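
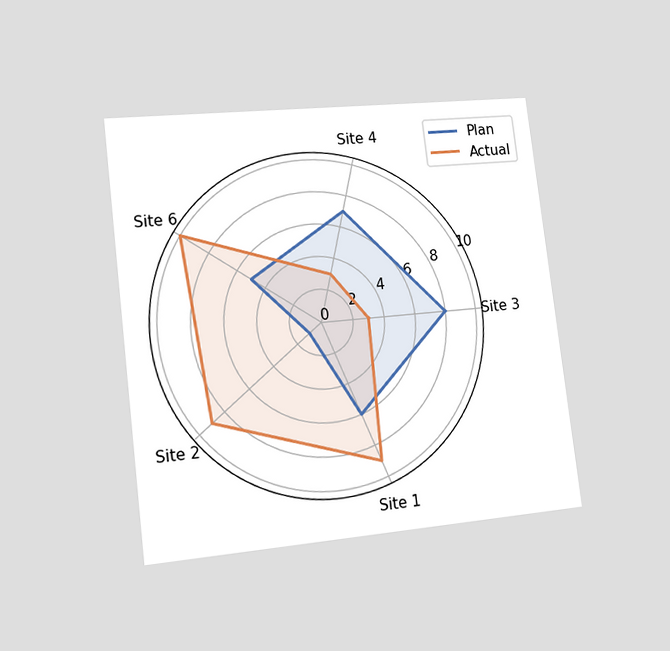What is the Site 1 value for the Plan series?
The chart is tilted about 7° counter-clockwise and viewed slightly from the left. On the Site 1 axis, Plan reaches 6.

6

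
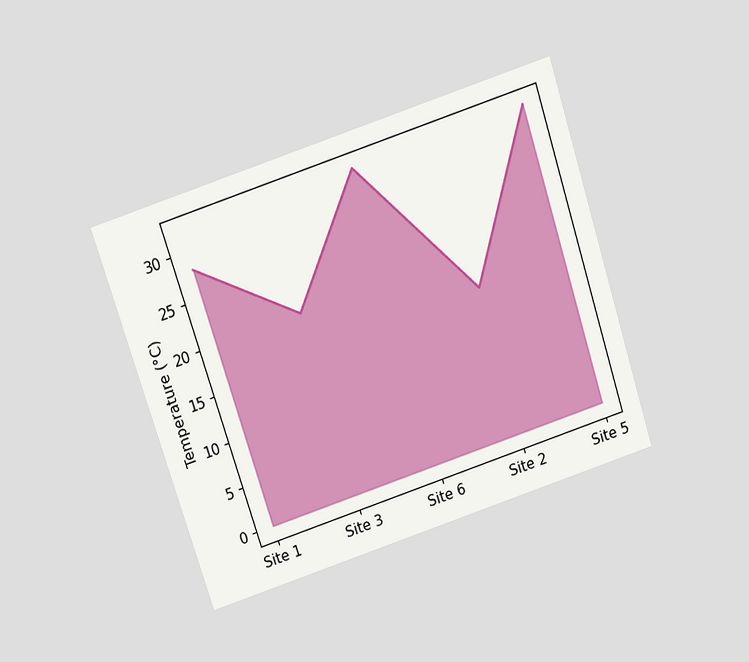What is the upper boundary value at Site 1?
28°C

The chart is tilted about 18° counter-clockwise and viewed slightly from above. At Site 1 the upper boundary is at 28°C.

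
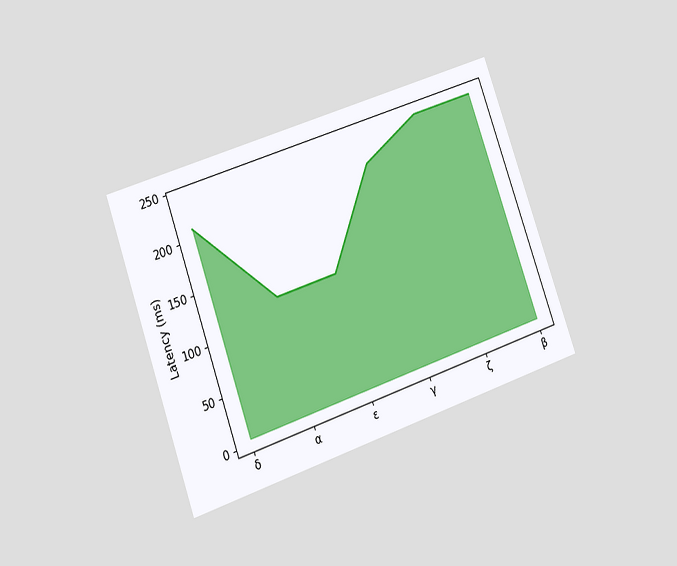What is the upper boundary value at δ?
210ms

The chart is tilted about 19° counter-clockwise and viewed at a slight angle. At δ the upper boundary is at 210ms.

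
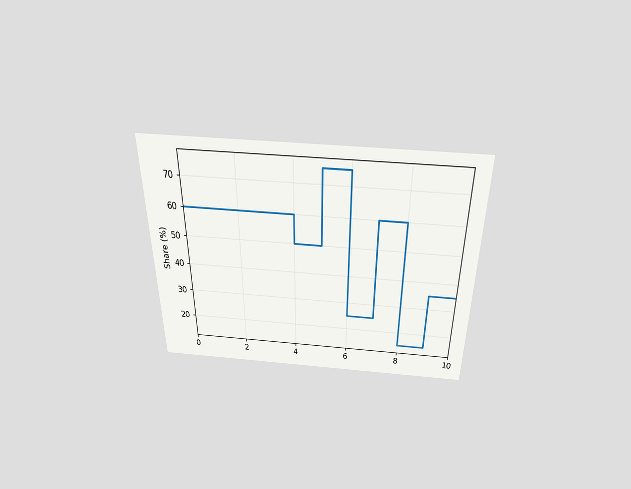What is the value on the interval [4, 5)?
50%

The chart is viewed slightly from above. On [4, 5) the step sits at 50%.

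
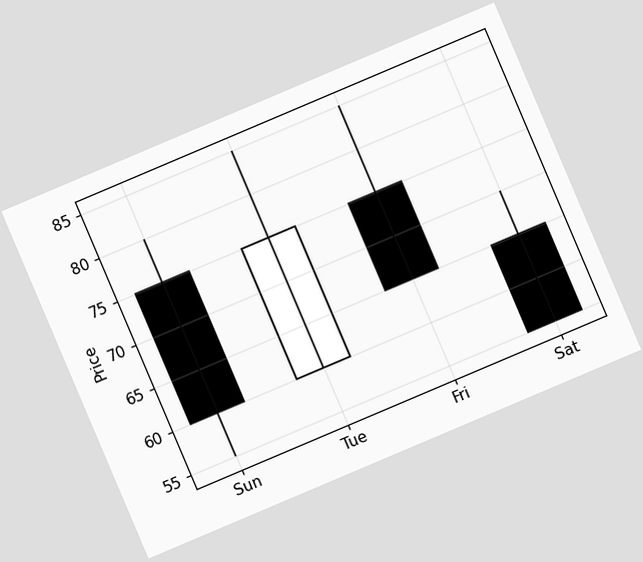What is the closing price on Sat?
55

The chart is tilted about 23° counter-clockwise. The Sat candle closes at 55.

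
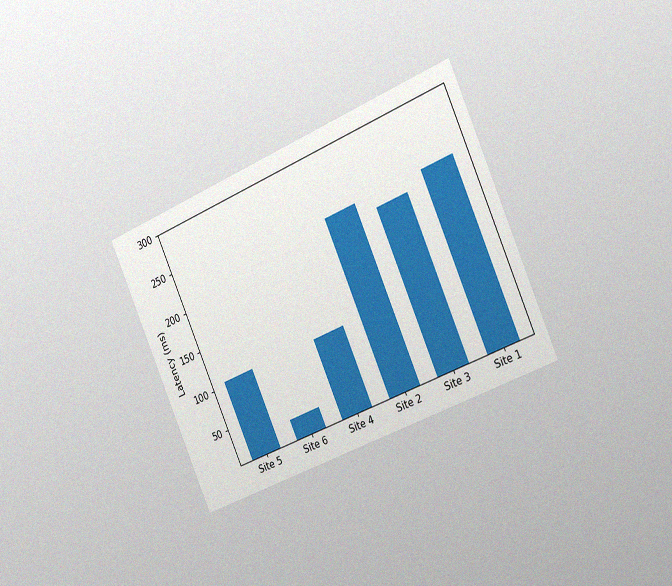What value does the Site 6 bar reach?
The chart is tilted about 24° counter-clockwise and viewed slightly from the right, with some photo noise. Reading along the chart's y-axis, the Site 6 bar reaches 30ms.

30ms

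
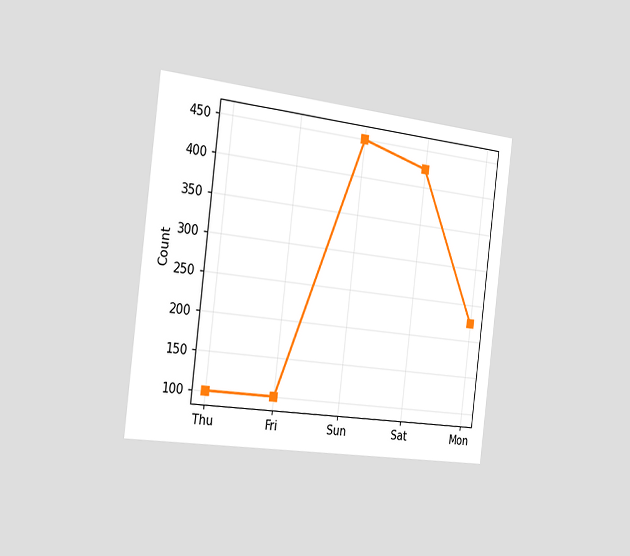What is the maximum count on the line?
450

The chart is tilted about 7° clockwise and viewed slightly from the left. The highest point is at Sun, and reading across to the y-axis gives 450.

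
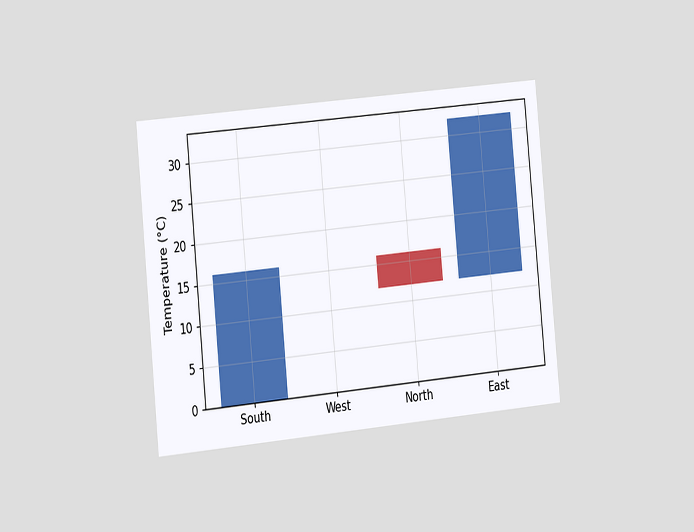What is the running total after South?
The chart is tilted about 5° counter-clockwise and viewed slightly from the left. After South the running total reaches 16°C.

16°C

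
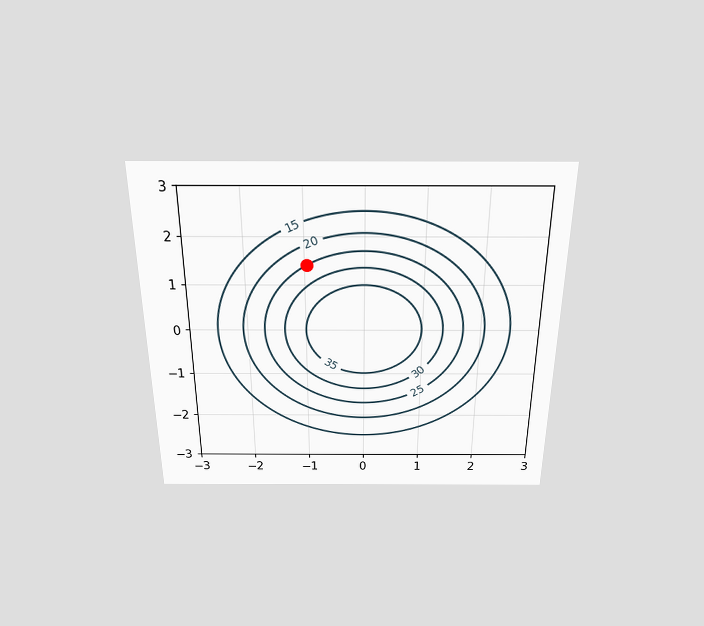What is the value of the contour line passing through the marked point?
25

The chart is viewed slightly from above. The marked point sits on the contour labelled 25.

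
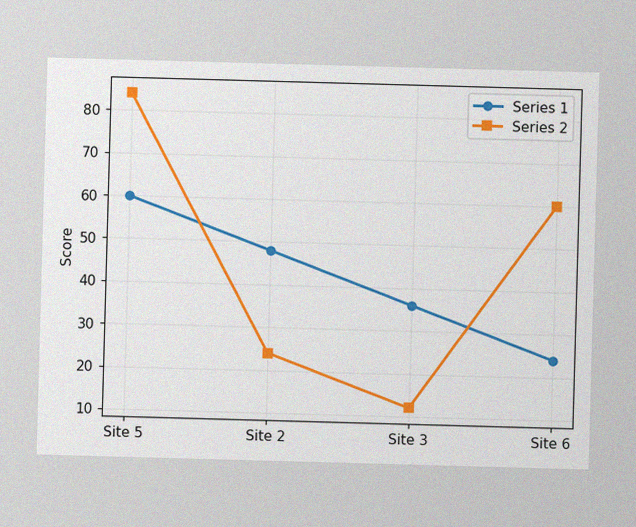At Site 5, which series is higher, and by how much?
The image has some photo noise and uneven lighting. At Site 5, Series 2 sits above the other line by 24.

Series 2, by 24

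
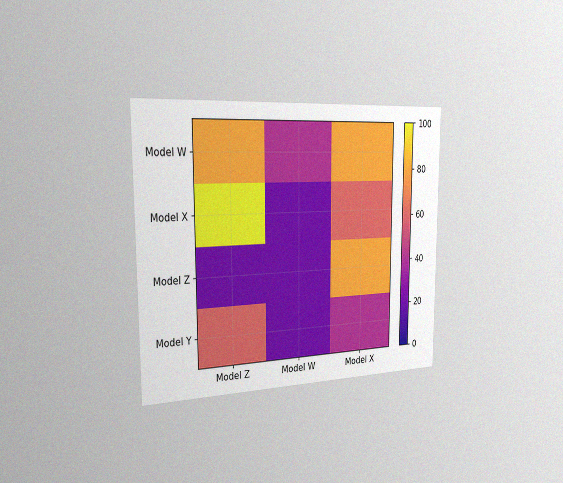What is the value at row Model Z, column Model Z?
The chart is viewed slightly from the left, with some photo noise. Matching cell (Model Z, Model Z) against the colorbar gives 20.

20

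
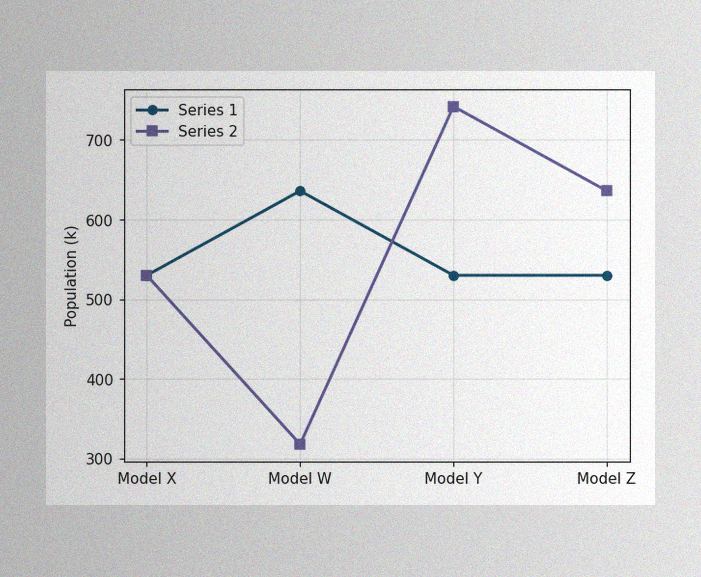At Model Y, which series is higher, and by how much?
Series 2, by 212k

The image has some photo noise and uneven lighting. At Model Y, Series 2 sits above the other line by 212k.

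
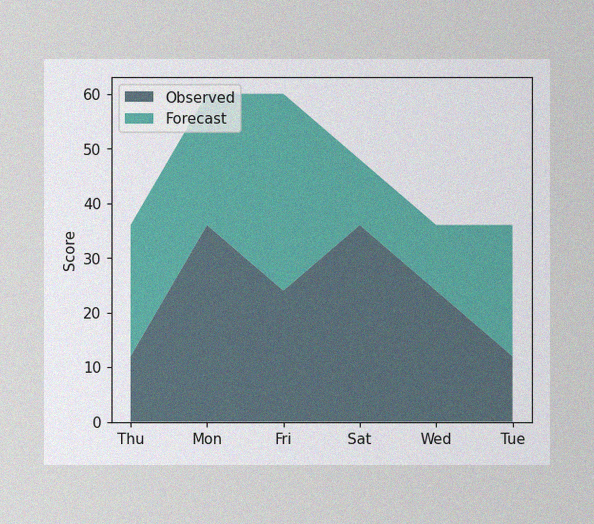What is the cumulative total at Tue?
The image has some photo noise and uneven lighting. The stacked total at Tue reaches 36.

36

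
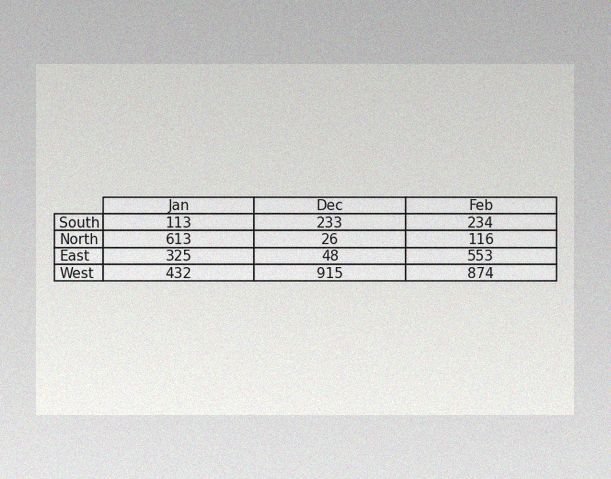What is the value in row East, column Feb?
553

The image has some photo noise and uneven lighting. The (East, Feb) cell reads 553.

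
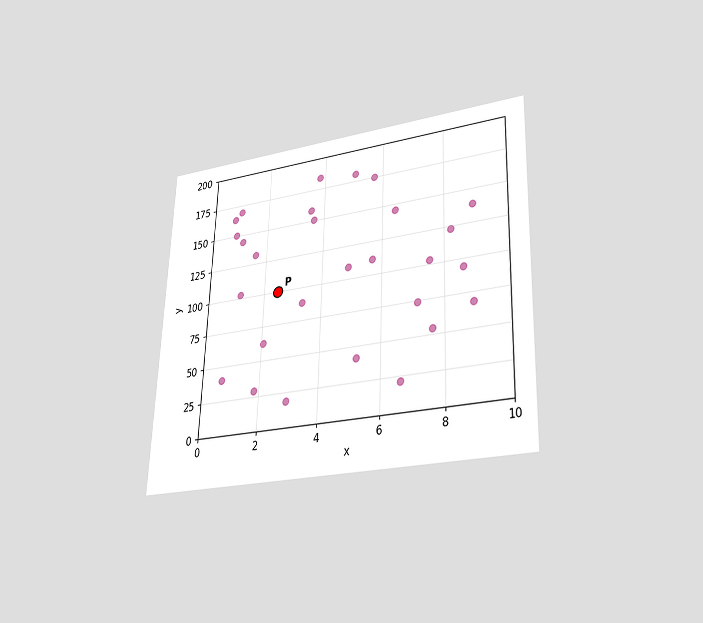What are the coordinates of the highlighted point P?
(2.5, 100)

The chart is tilted about 2° clockwise and viewed slightly from below. Following the gridlines from P to each axis, P sits at (2.5, 100).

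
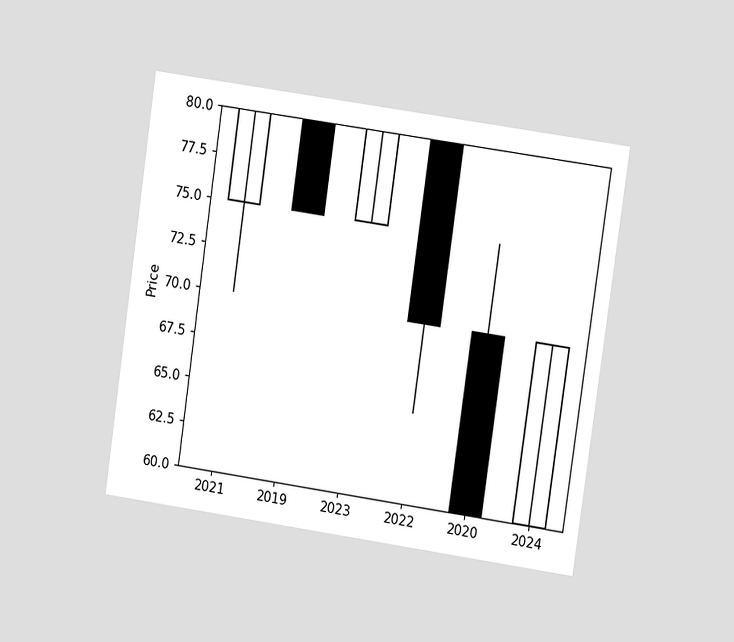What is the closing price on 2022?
The chart is tilted about 8° clockwise and viewed at a slight angle. The 2022 candle closes at 70.

70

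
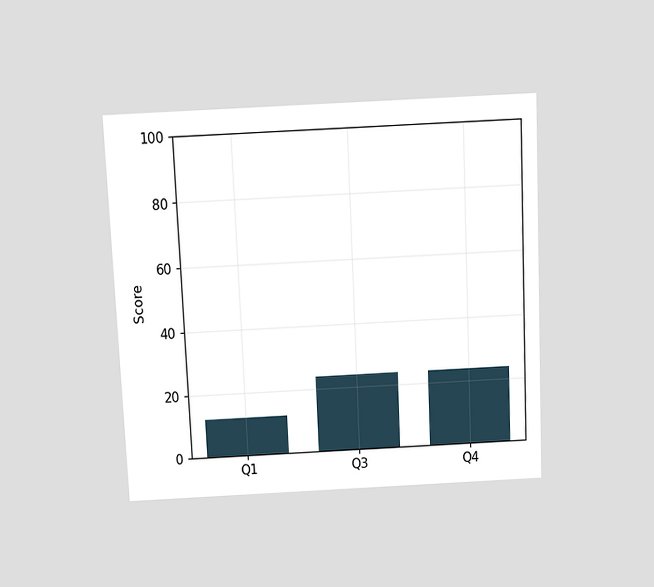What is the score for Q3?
The chart is tilted about 3° counter-clockwise and viewed slightly from above. Reading along the chart's y-axis, the Q3 bar reaches 24.

24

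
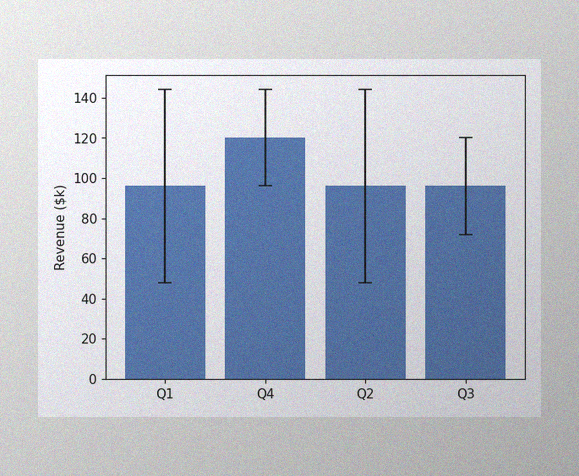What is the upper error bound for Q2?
$144k

The image has some photo noise and uneven lighting. The Q2 bar's upper whisker reaches $144k.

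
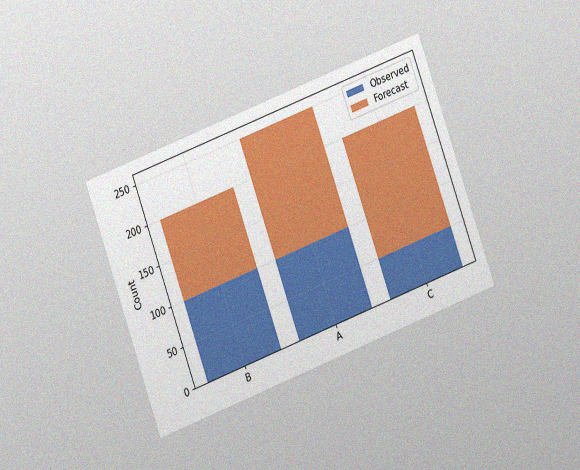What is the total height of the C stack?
200

The chart is tilted about 20° counter-clockwise and viewed at a slight angle, with some photo noise. The C stack's top reaches 200 on the y-axis.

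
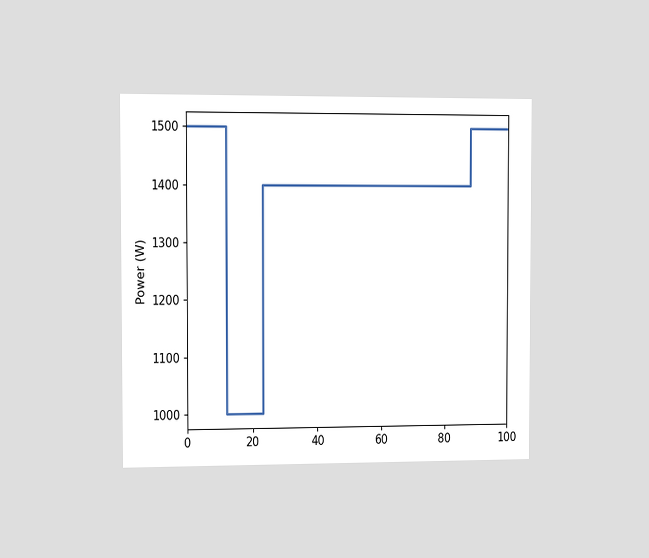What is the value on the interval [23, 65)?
The chart is viewed slightly from the left. On [23, 65) the step sits at 1400W.

1400W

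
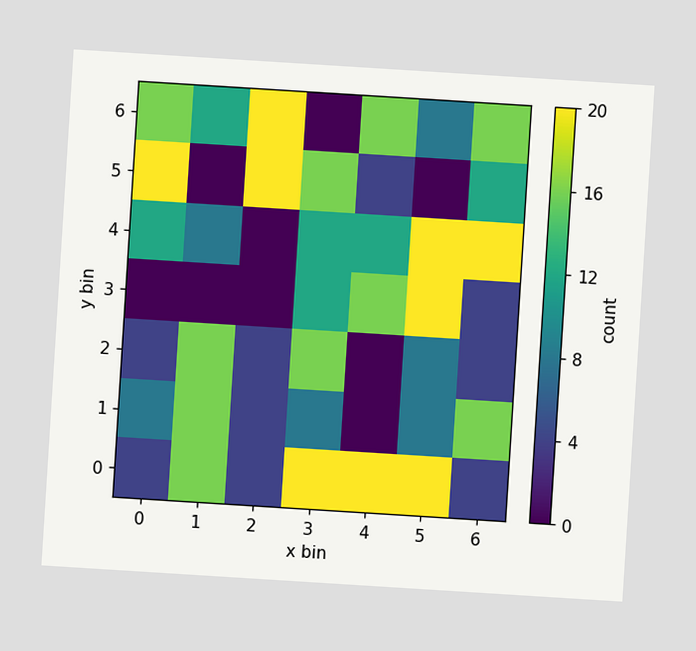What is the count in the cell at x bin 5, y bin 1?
8

The chart is tilted about 4° clockwise. Matching the cell (5, 1) against the colorbar gives 8.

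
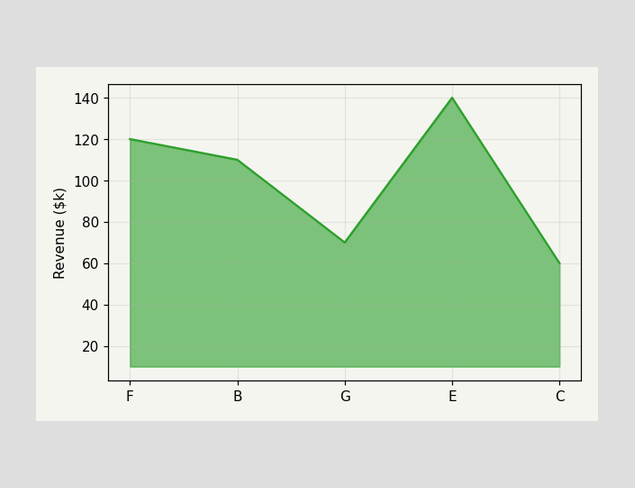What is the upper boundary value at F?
$120k

At F the upper boundary is at $120k.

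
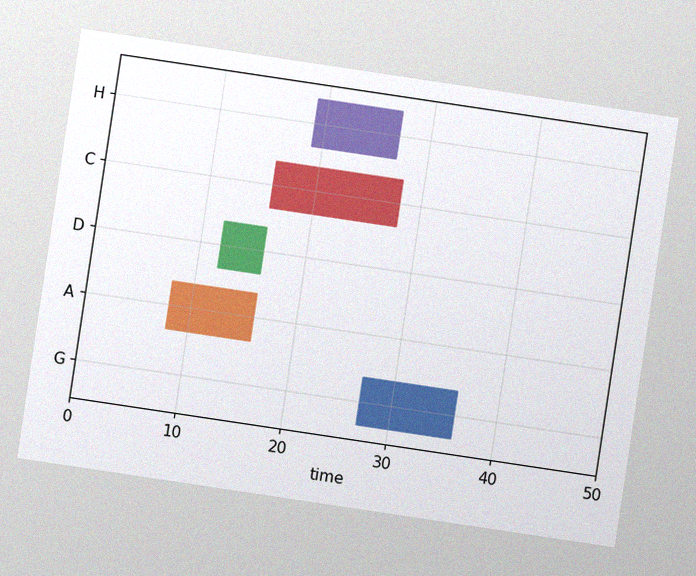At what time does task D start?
The chart is tilted about 9° clockwise, with some photo noise. The D bar begins at t=12.

12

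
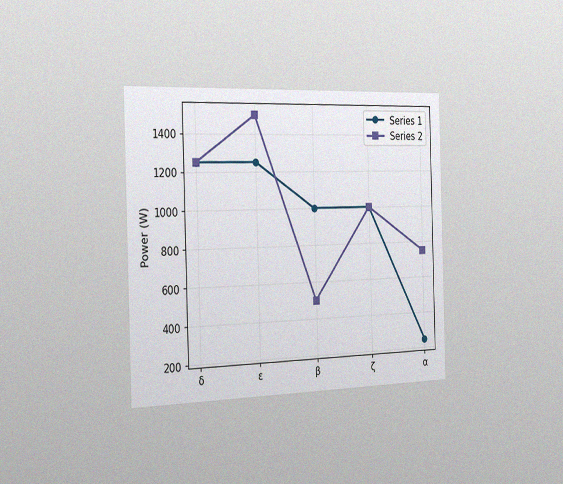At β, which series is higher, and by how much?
The chart is viewed slightly from the left, with some photo noise. At β, Series 1 sits above the other line by 500W.

Series 1, by 500W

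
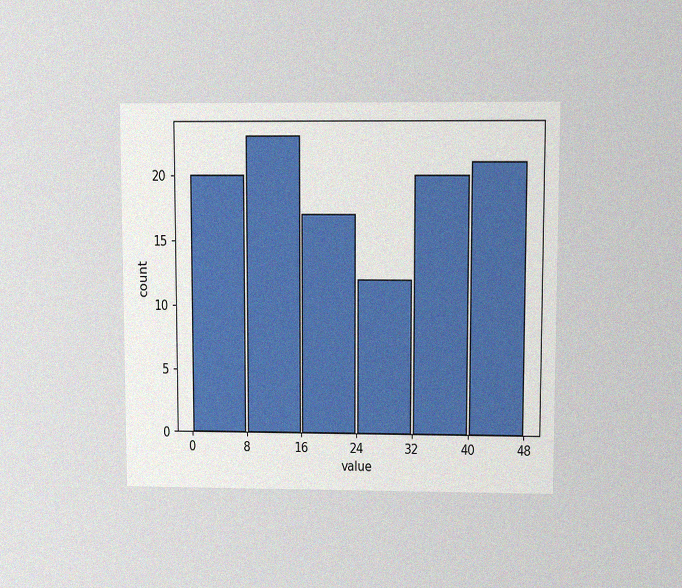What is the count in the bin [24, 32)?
12

The chart is viewed at a slight angle, with some photo noise. The [24, 32) bin has height 12.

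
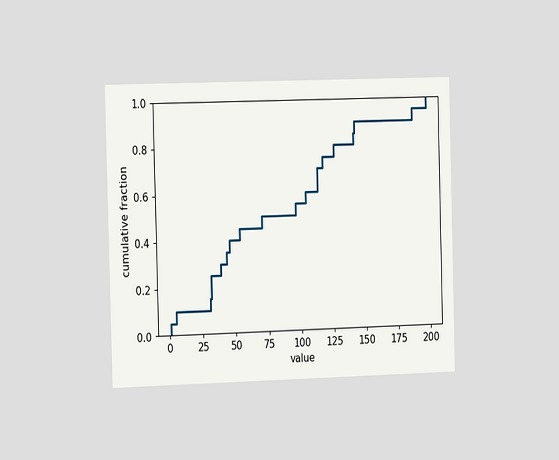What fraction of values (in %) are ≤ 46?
40%

The chart is viewed slightly from the left. At x=46 the ECDF step is at 40%.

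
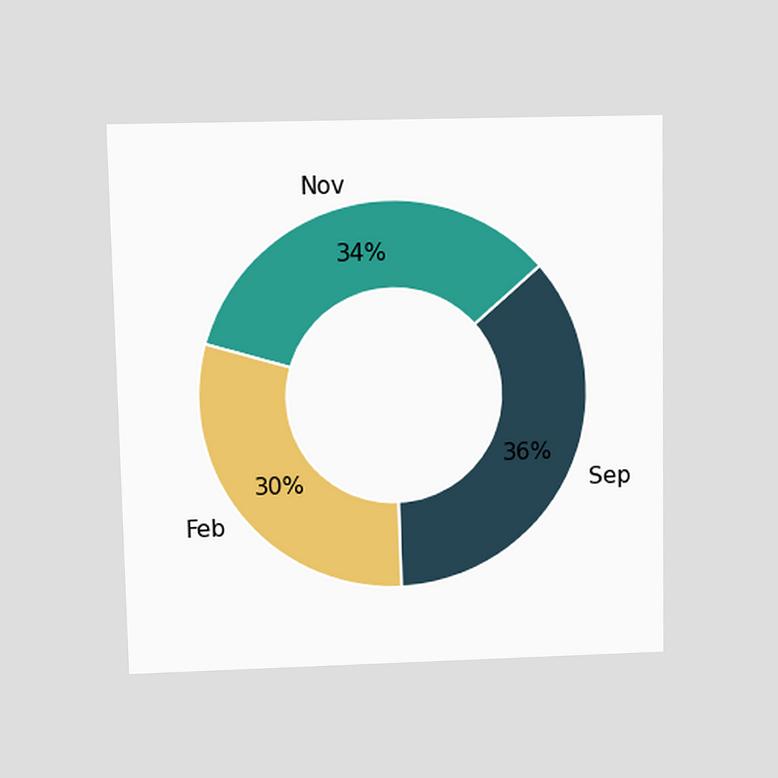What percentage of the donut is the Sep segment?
The chart is viewed at a slight angle. The Sep segment takes up 36% of the ring.

36%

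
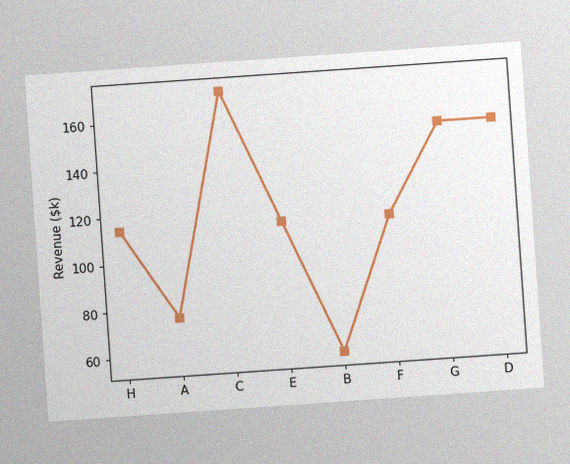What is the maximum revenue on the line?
$171k

The chart is tilted about 4° counter-clockwise, with some photo noise. The highest point is at C, and reading across to the y-axis gives $171k.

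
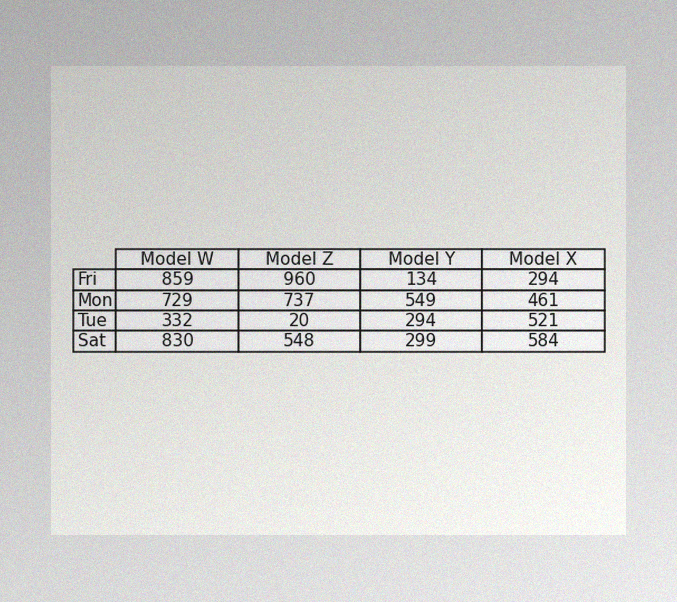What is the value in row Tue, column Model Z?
20

The image has some photo noise and uneven lighting. The (Tue, Model Z) cell reads 20.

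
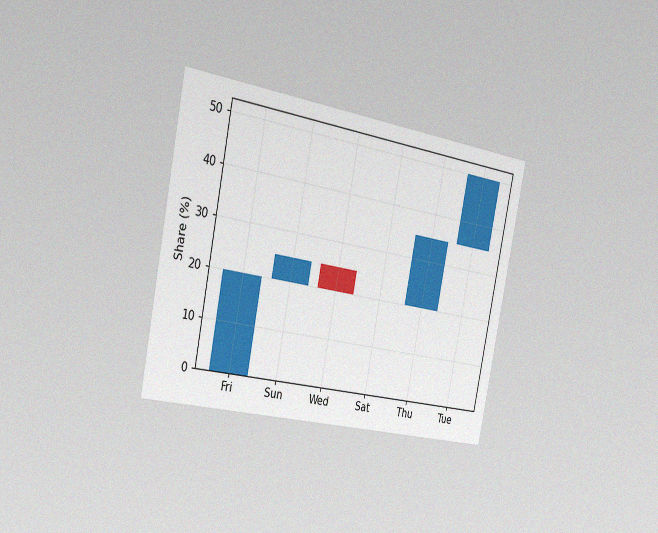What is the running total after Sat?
20%

The chart is tilted about 11° clockwise and viewed slightly from the left, with some photo noise. After Sat the running total reaches 20%.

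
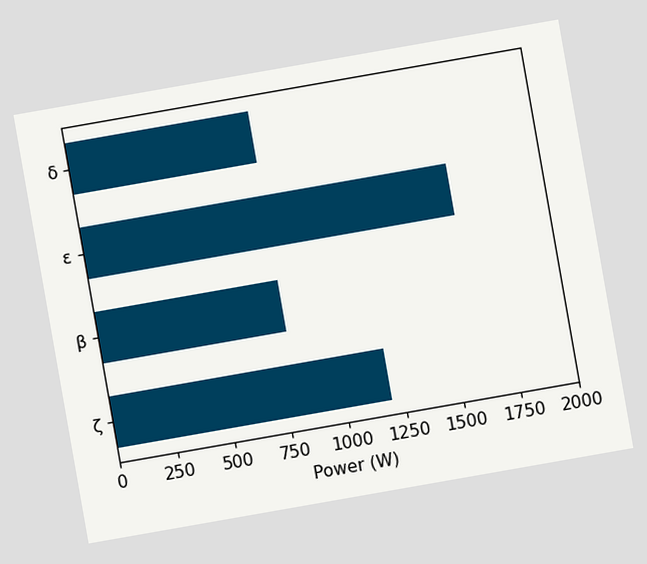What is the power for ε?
1600W

The chart is tilted about 10° counter-clockwise. Reading along the chart's x-axis, the ε bar reaches 1600W.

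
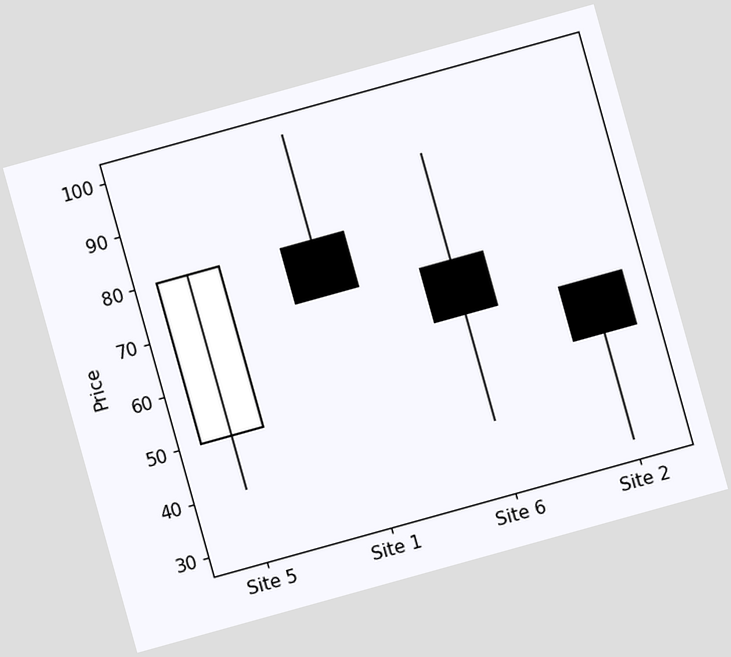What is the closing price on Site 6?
60

The chart is tilted about 16° counter-clockwise. The Site 6 candle closes at 60.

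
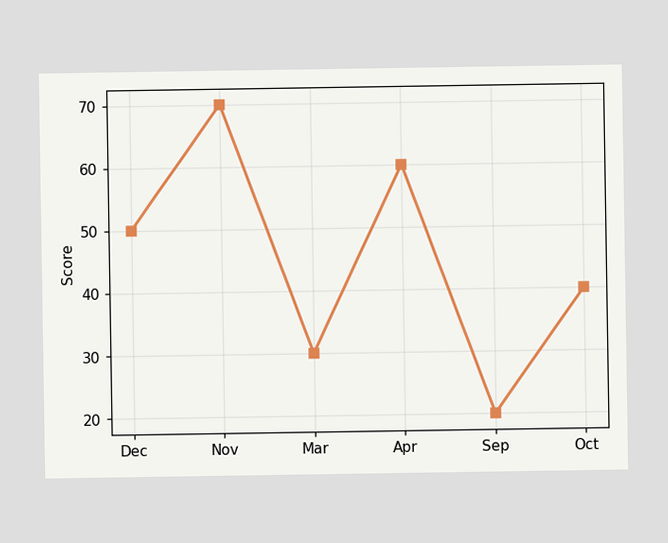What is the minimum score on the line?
The lowest point is at Sep, and reading across to the y-axis gives 20.

20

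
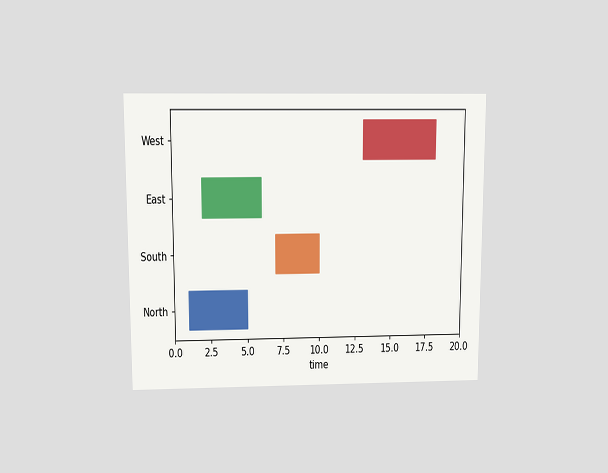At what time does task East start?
2

The chart is viewed slightly from above. The East bar begins at t=2.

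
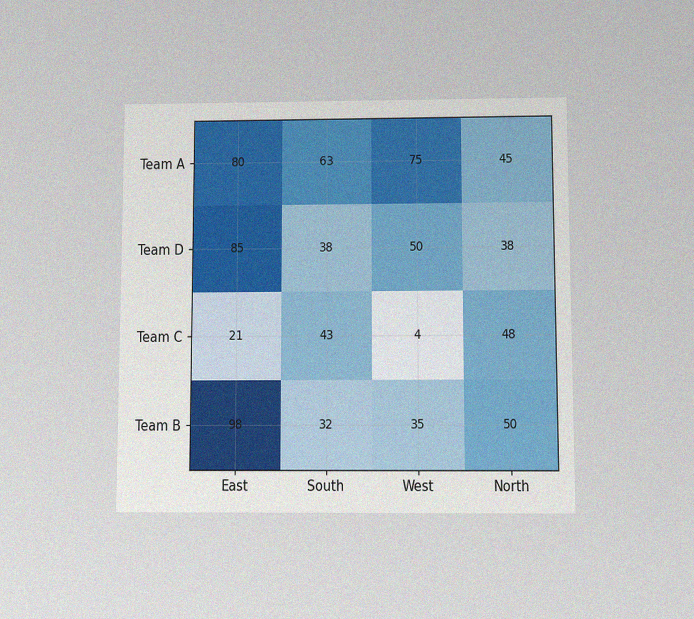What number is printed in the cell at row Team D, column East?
85

The chart is viewed slightly from below, with some photo noise. The (Team D, East) cell reads 85.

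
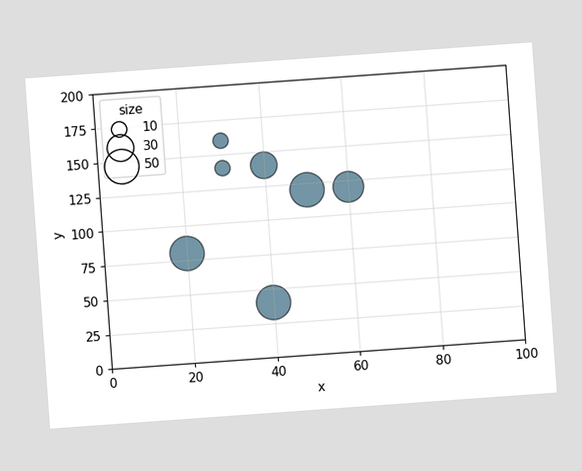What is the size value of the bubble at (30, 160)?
The chart is tilted about 4° counter-clockwise. Matching the bubble at (30, 160) against the size legend gives 10.

10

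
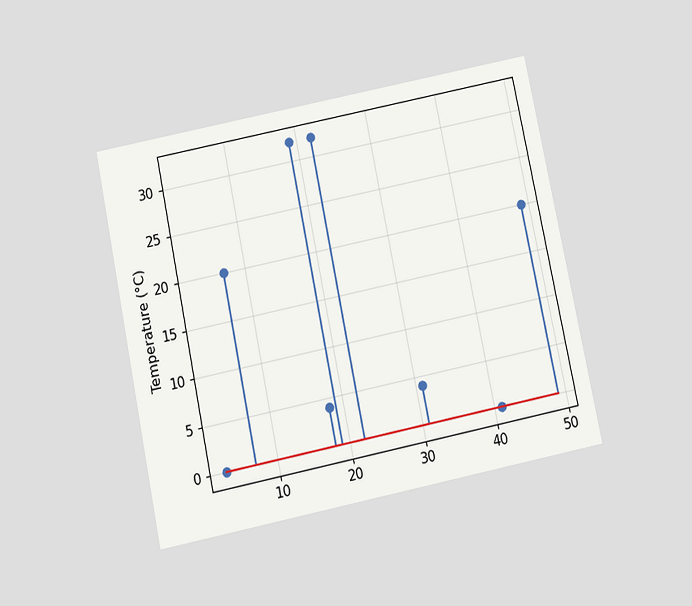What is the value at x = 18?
4°C

The chart is tilted about 12° counter-clockwise and viewed slightly from below. The stem at x=18 reaches 4°C.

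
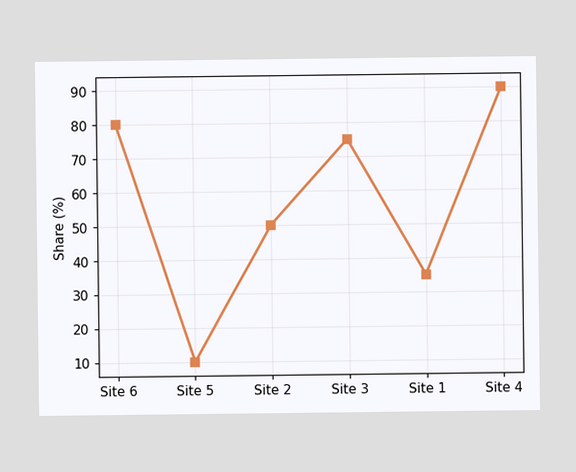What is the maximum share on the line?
90%

The highest point is at Site 4, and reading across to the y-axis gives 90%.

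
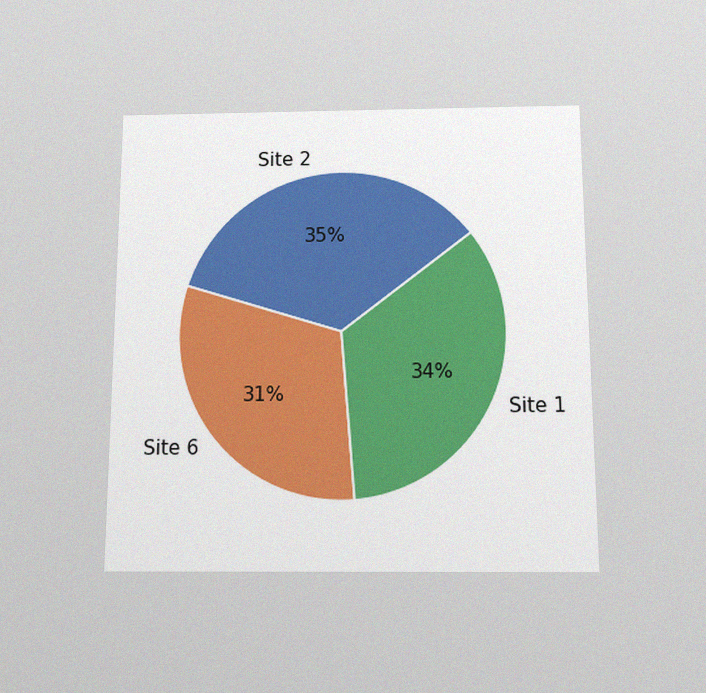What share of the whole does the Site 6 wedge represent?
The chart is viewed slightly from below, with some photo noise. The Site 6 slice takes up 31% of the pie.

31%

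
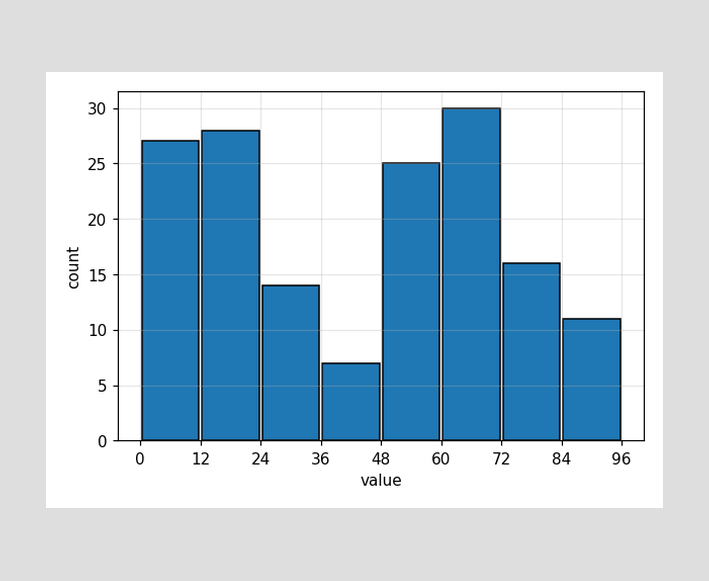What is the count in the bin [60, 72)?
30

The [60, 72) bin has height 30.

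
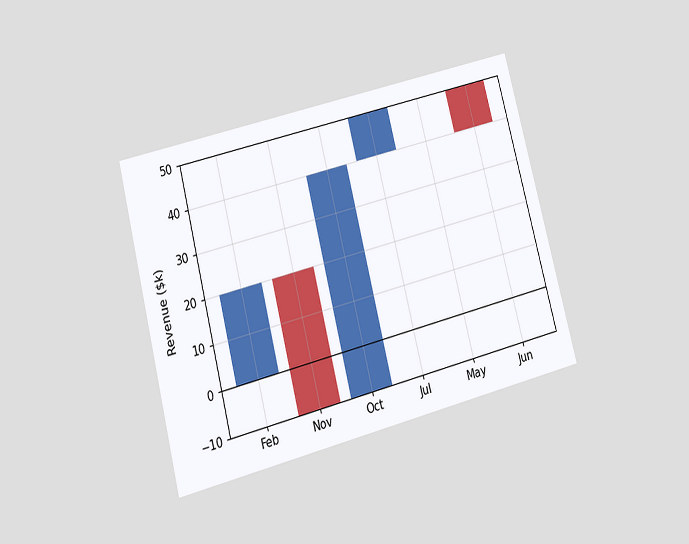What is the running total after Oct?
$40k

The chart is tilted about 15° counter-clockwise and viewed at a slight angle. After Oct the running total reaches $40k.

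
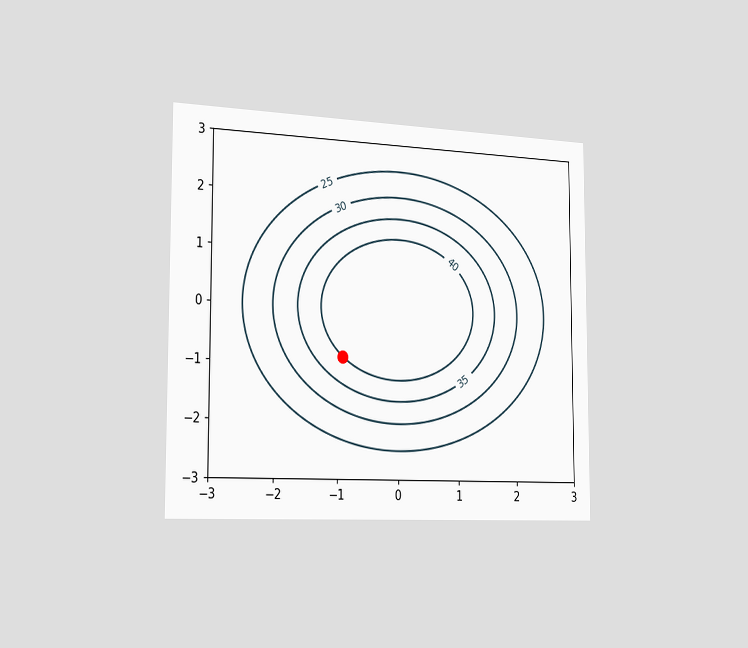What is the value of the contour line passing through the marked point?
40

The chart is viewed slightly from the left. The marked point sits on the contour labelled 40.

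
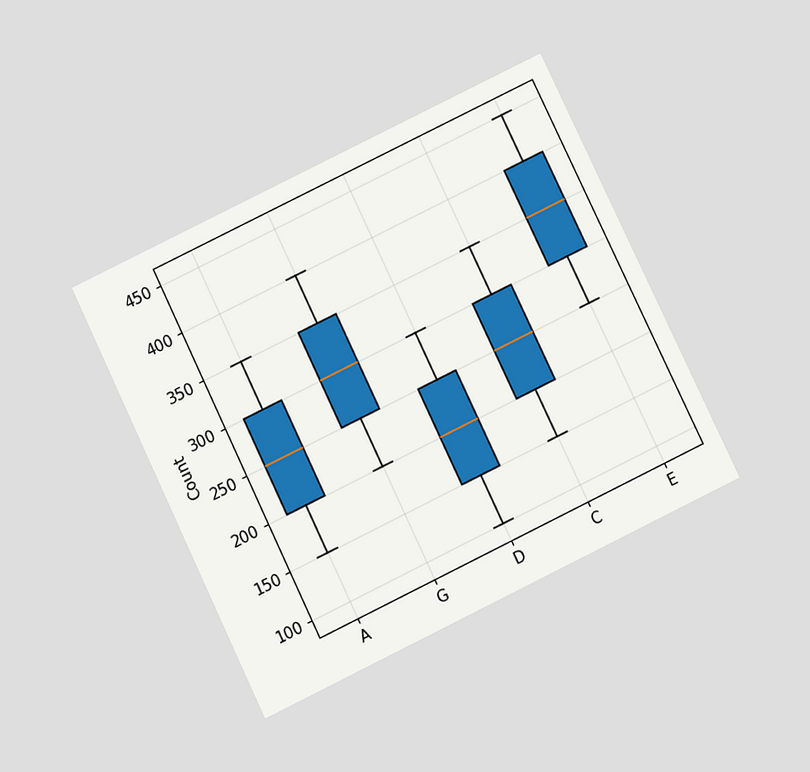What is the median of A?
250

The chart is tilted about 26° counter-clockwise and viewed slightly from below. The median line in the A box sits at 250.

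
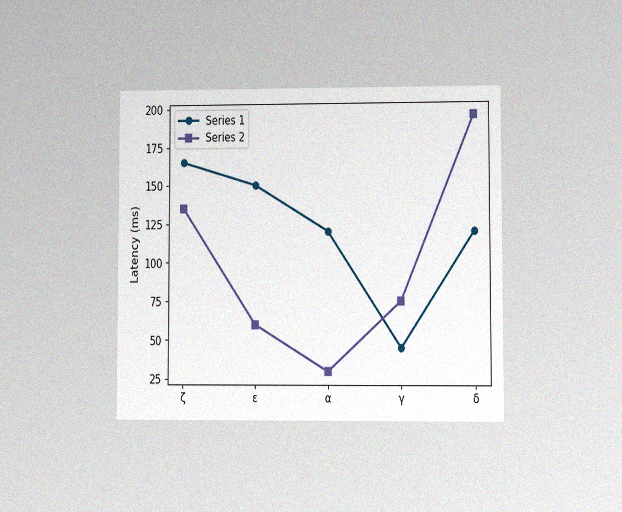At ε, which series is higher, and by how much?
Series 1, by 90ms

The chart is viewed at a slight angle, with some photo noise. At ε, Series 1 sits above the other line by 90ms.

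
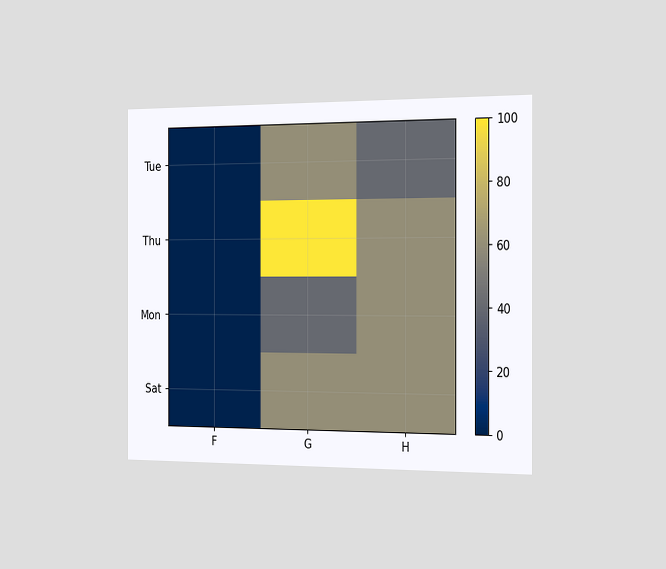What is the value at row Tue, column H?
The chart is viewed slightly from the right. Matching cell (Tue, H) against the colorbar gives 40.

40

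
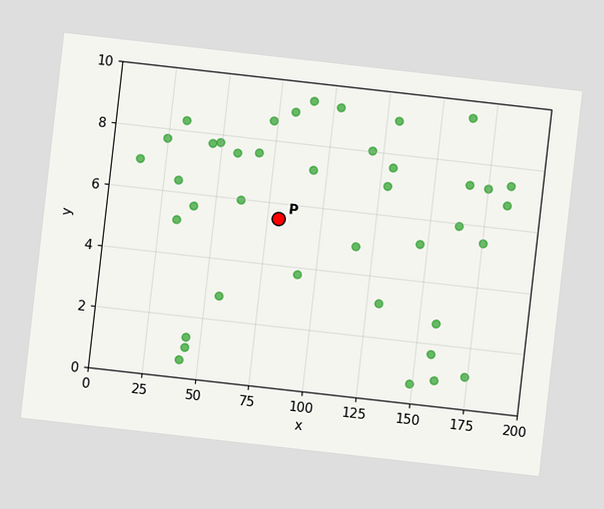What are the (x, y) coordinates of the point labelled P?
The chart is tilted about 6° clockwise. Following the gridlines from P to each axis, P sits at (80, 5.5).

(80, 5.5)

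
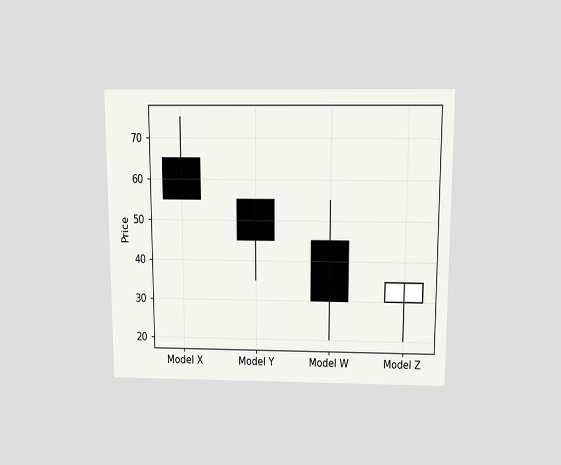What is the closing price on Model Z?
The chart is viewed slightly from above. The Model Z candle closes at 35.

35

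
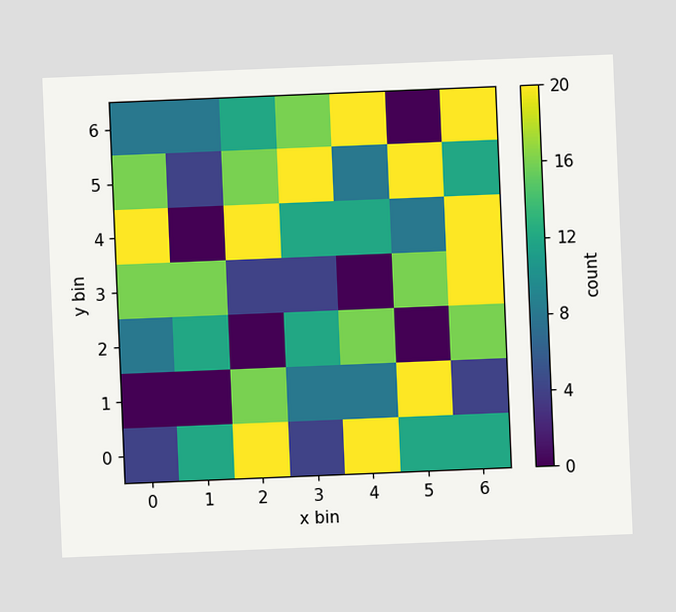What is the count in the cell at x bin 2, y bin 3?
4

The chart is tilted about 2° counter-clockwise. Matching the cell (2, 3) against the colorbar gives 4.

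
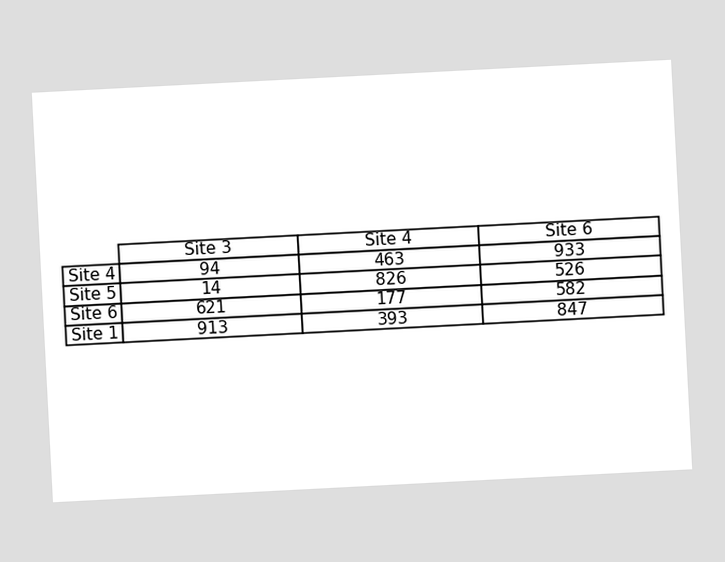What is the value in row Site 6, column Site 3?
The chart is tilted about 3° counter-clockwise. The (Site 6, Site 3) cell reads 621.

621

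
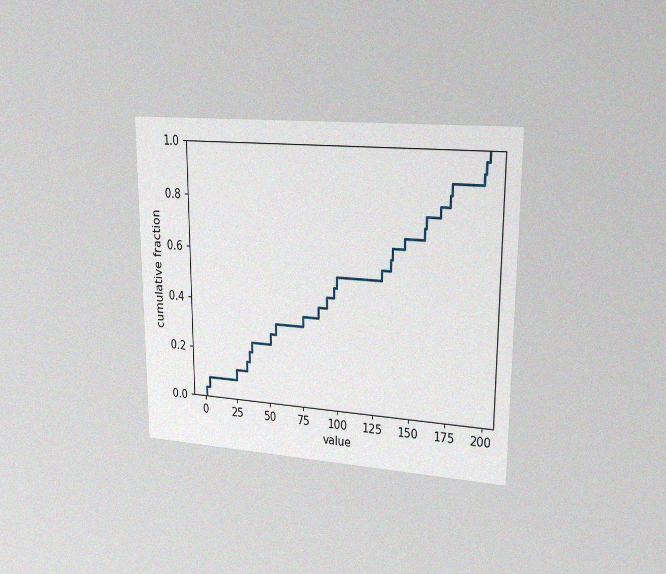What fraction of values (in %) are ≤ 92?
44%

The chart is viewed slightly from the right, with some photo noise. At x=92 the ECDF step is at 44%.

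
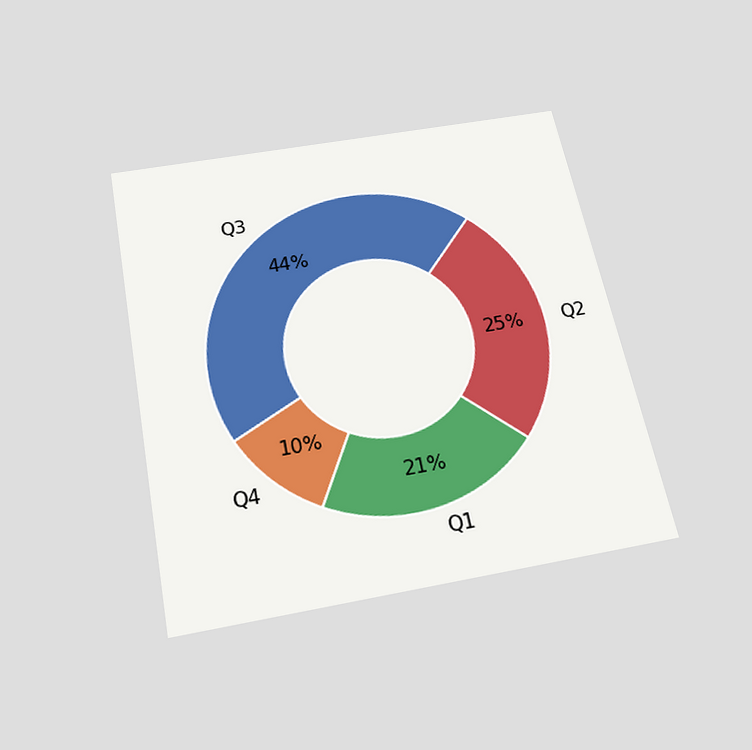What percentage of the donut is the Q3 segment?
44%

The chart is tilted about 11° counter-clockwise and viewed slightly from below. The Q3 segment takes up 44% of the ring.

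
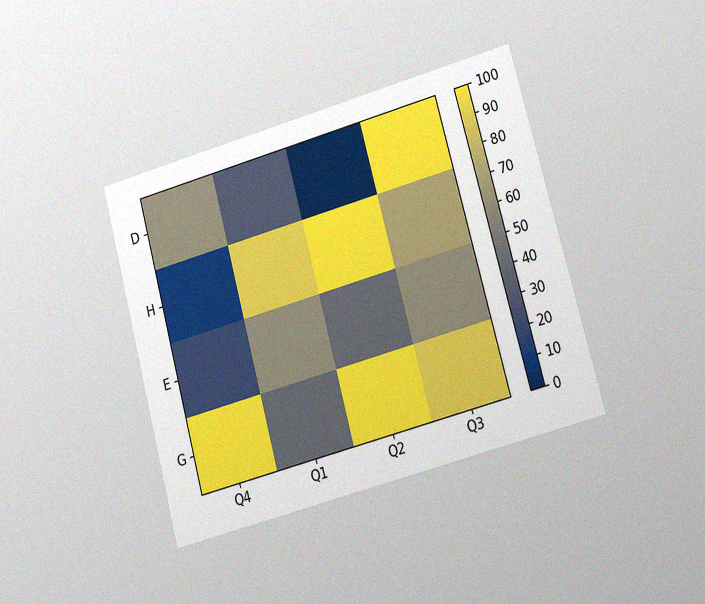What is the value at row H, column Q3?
70

The chart is tilted about 15° counter-clockwise and viewed at a slight angle, with some photo noise. Matching cell (H, Q3) against the colorbar gives 70.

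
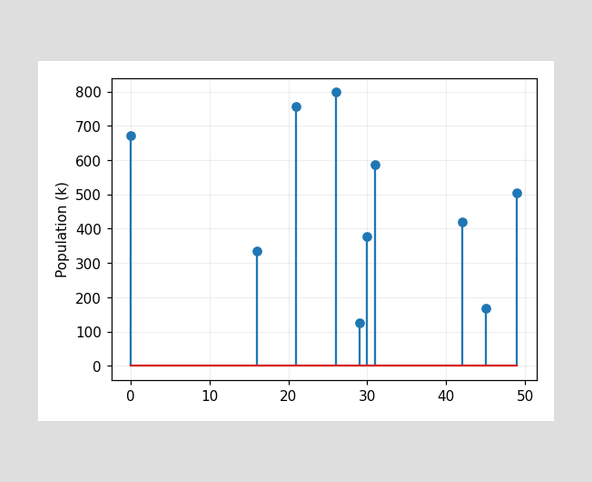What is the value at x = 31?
588k

The stem at x=31 reaches 588k.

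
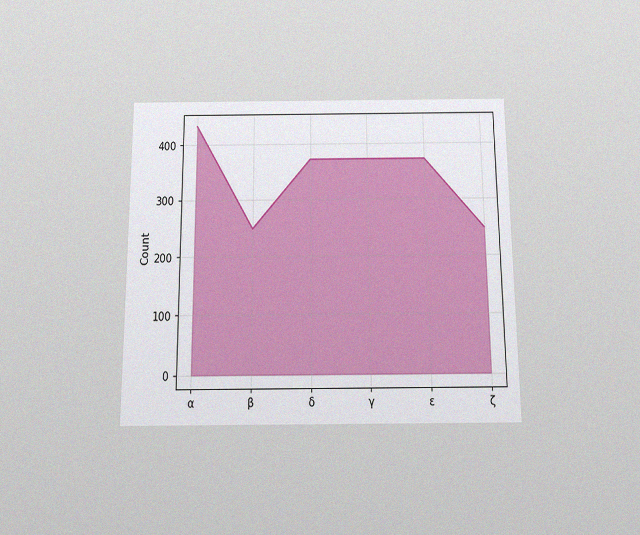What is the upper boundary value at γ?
372

The chart is viewed slightly from below, with some photo noise. At γ the upper boundary is at 372.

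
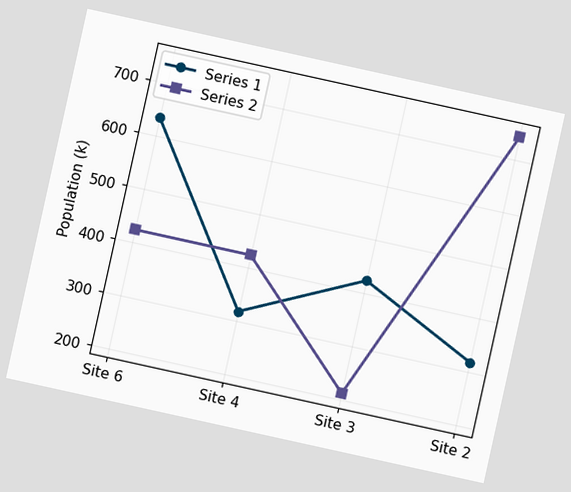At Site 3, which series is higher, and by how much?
Series 1, by 212k

The chart is tilted about 12° clockwise. At Site 3, Series 1 sits above the other line by 212k.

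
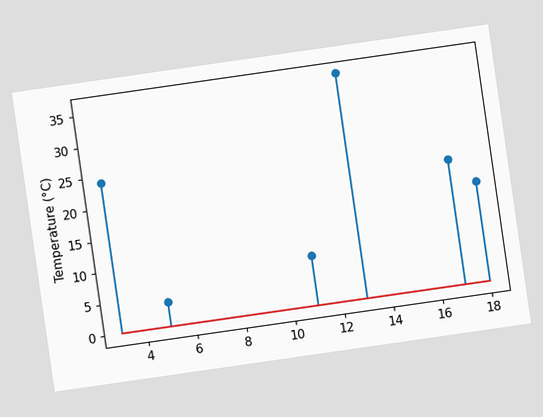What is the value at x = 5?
4°C

The chart is tilted about 8° counter-clockwise. The stem at x=5 reaches 4°C.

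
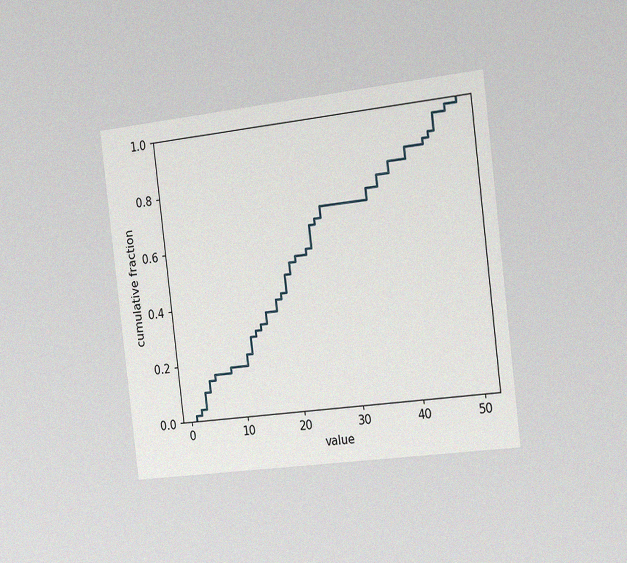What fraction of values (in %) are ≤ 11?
The chart is tilted about 7° counter-clockwise and viewed slightly from the right, with some photo noise. At x=11 the ECDF step is at 22%.

22%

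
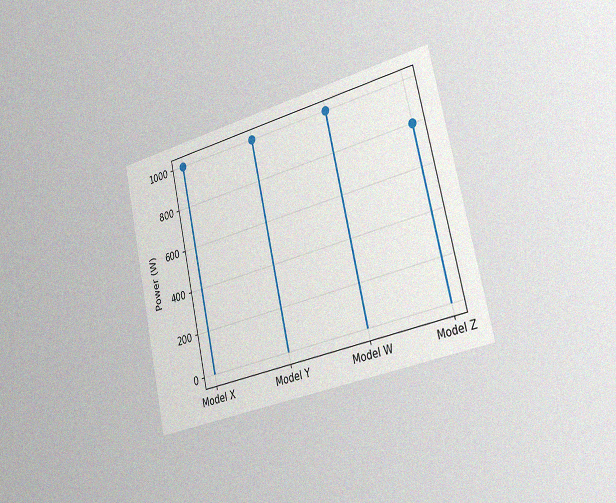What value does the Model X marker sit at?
The chart is tilted about 13° counter-clockwise and viewed slightly from the right, with some photo noise. The Model X marker sits at 1000W.

1000W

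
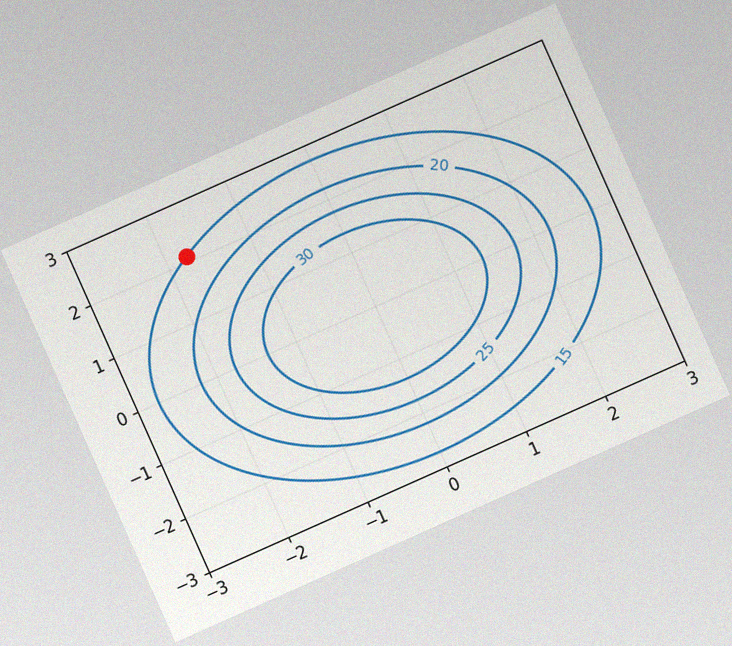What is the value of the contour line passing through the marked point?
The chart is tilted about 24° counter-clockwise, with some photo noise. The marked point sits on the contour labelled 15.

15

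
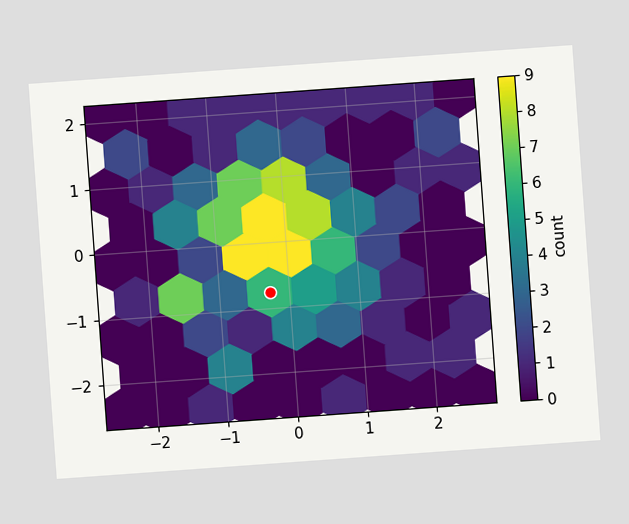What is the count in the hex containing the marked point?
6

The chart is tilted about 4° counter-clockwise. The marked hex reads 6 on the colorbar.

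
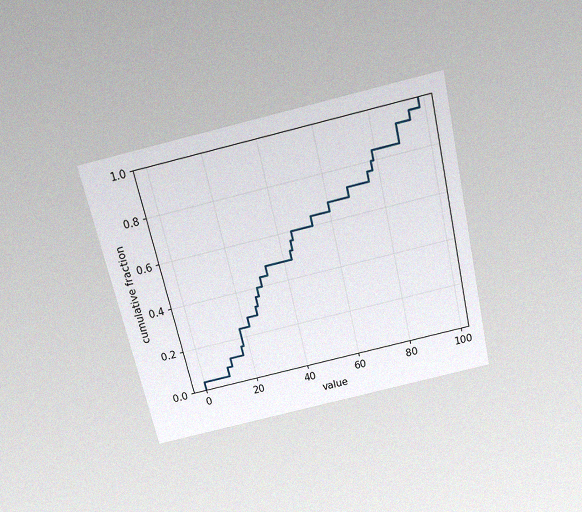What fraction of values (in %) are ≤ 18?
The chart is tilted about 13° counter-clockwise and viewed slightly from above, with some photo noise. At x=18 the ECDF step is at 24%.

24%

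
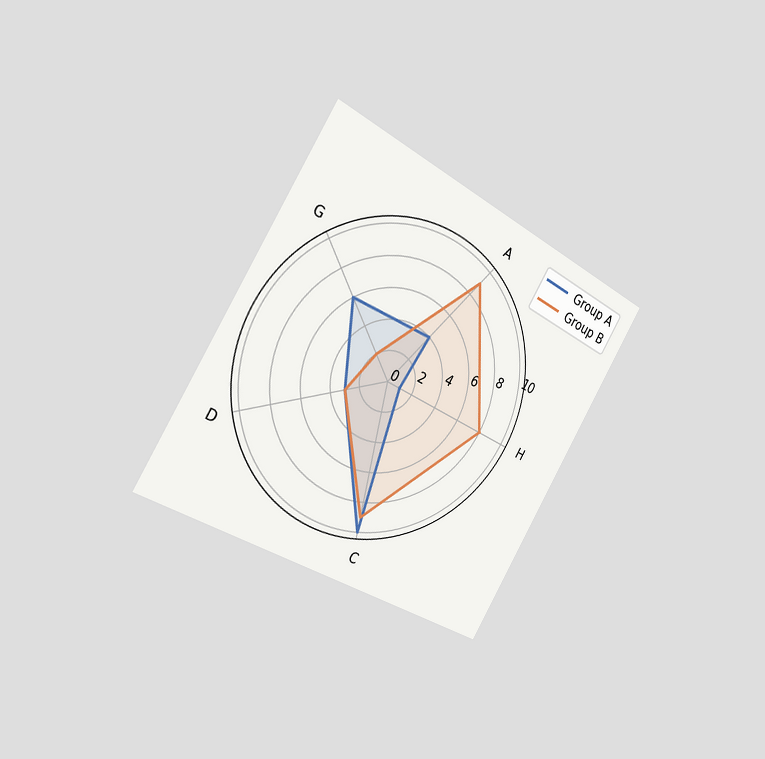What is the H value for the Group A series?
The chart is tilted about 31° clockwise and viewed slightly from the left. On the H axis, Group A reaches 1.

1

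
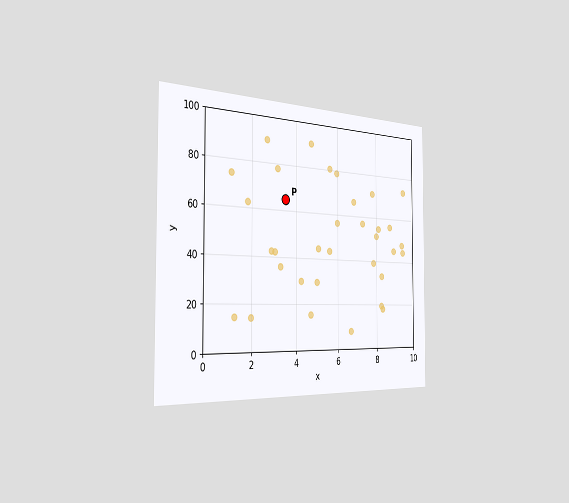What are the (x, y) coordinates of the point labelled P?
(3.5, 65)

The chart is viewed slightly from the left. Following the gridlines from P to each axis, P sits at (3.5, 65).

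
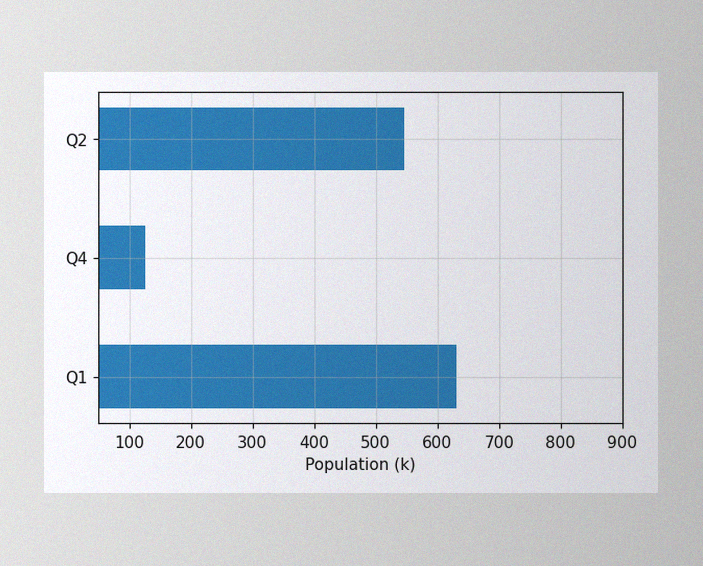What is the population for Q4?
126k

The image has some photo noise and uneven lighting. Reading along the chart's x-axis, the Q4 bar reaches 126k.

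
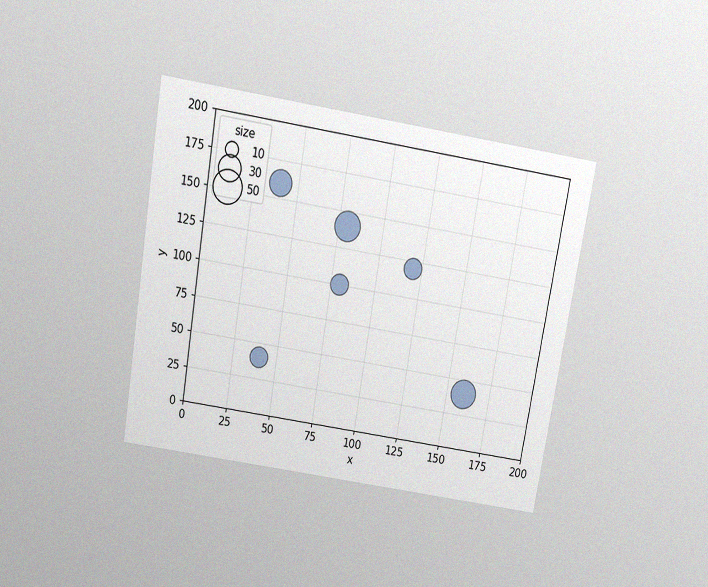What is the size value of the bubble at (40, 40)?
20

The chart is tilted about 10° clockwise and viewed slightly from above, with some photo noise. Matching the bubble at (40, 40) against the size legend gives 20.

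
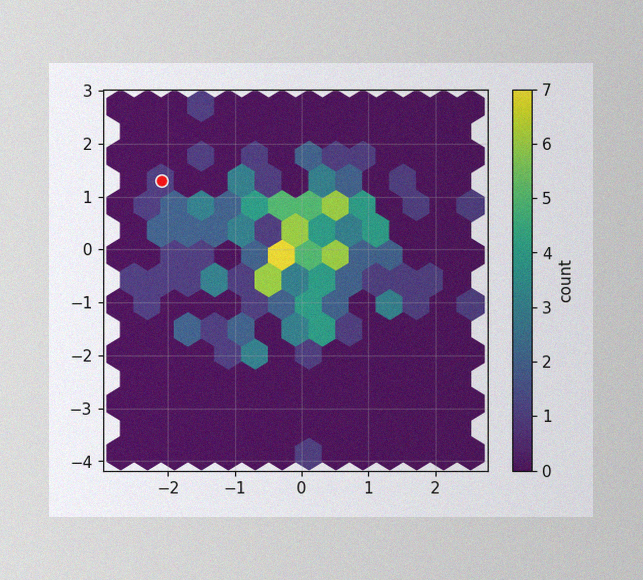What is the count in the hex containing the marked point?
1

The image has some photo noise and uneven lighting. The marked hex reads 1 on the colorbar.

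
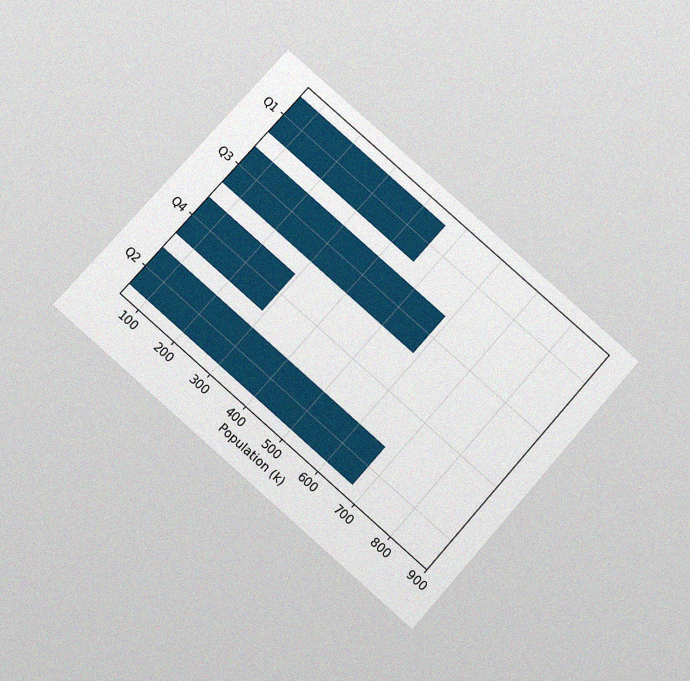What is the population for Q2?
672k

The chart is tilted about 41° clockwise and viewed slightly from below, with some photo noise. Reading along the chart's x-axis, the Q2 bar reaches 672k.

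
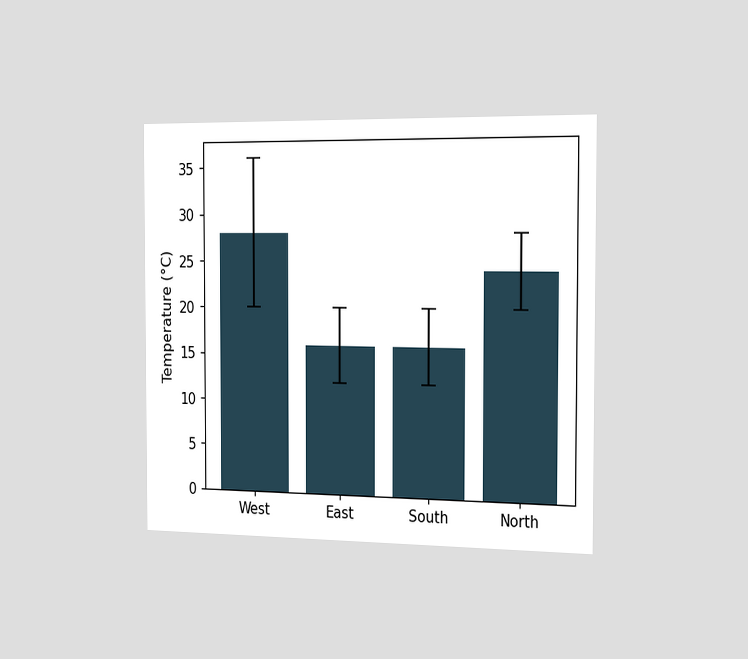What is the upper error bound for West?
The chart is viewed slightly from the right. The West bar's upper whisker reaches 36°C.

36°C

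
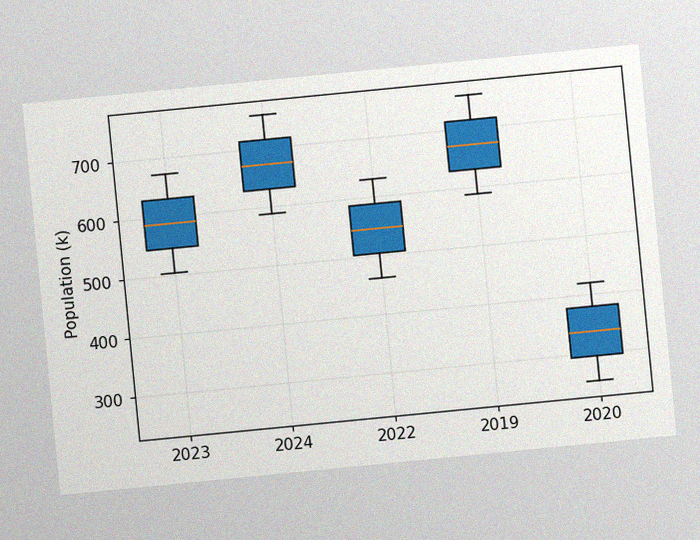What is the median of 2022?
546k

The chart is tilted about 6° counter-clockwise, with some photo noise. The median line in the 2022 box sits at 546k.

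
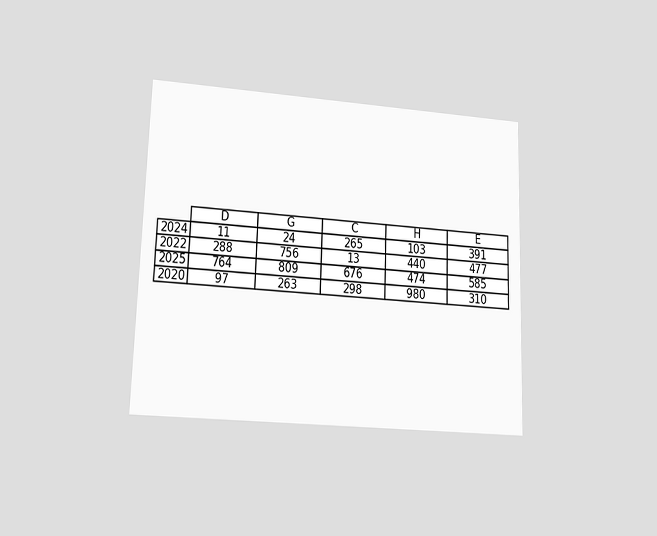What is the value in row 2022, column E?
477

The chart is viewed at a slight angle. The (2022, E) cell reads 477.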